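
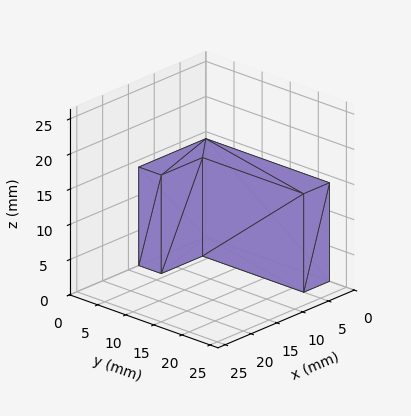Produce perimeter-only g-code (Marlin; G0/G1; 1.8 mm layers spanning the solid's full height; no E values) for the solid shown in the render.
Reading the render: the shape is an L-shaped prism: outer 13 × 22 mm, arm thicknesses ≈ 4 mm (horizontal) and 5 mm (vertical), extruded 14 mm in z (dimensions read to the nearest mm from the axis ticks). For the g-code, the solid's height is divided into equal slices at the stated Δz and each level perimeter traced with G1 moves after a G0 lift.

; perimeter-only toolpath
G21 ; units = mm
G90 ; absolute positioning
G28 ; home
; layer 1
G0 Z1.8
G0 X0.0 Y0.0
G1 X13.0 Y0.0
G1 X13.0 Y4.0
G1 X5.0 Y4.0
G1 X5.0 Y22.0
G1 X0.0 Y22.0
G1 X0.0 Y0.0
; layer 2
G0 Z3.5
G0 X0.0 Y0.0
G1 X13.0 Y0.0
G1 X13.0 Y4.0
G1 X5.0 Y4.0
G1 X5.0 Y22.0
G1 X0.0 Y22.0
G1 X0.0 Y0.0
; layer 3
G0 Z5.2
G0 X0.0 Y0.0
G1 X13.0 Y0.0
G1 X13.0 Y4.0
G1 X5.0 Y4.0
G1 X5.0 Y22.0
G1 X0.0 Y22.0
G1 X0.0 Y0.0
; layer 4
G0 Z7.0
G0 X0.0 Y0.0
G1 X13.0 Y0.0
G1 X13.0 Y4.0
G1 X5.0 Y4.0
G1 X5.0 Y22.0
G1 X0.0 Y22.0
G1 X0.0 Y0.0
; layer 5
G0 Z8.8
G0 X0.0 Y0.0
G1 X13.0 Y0.0
G1 X13.0 Y4.0
G1 X5.0 Y4.0
G1 X5.0 Y22.0
G1 X0.0 Y22.0
G1 X0.0 Y0.0
; layer 6
G0 Z10.5
G0 X0.0 Y0.0
G1 X13.0 Y0.0
G1 X13.0 Y4.0
G1 X5.0 Y4.0
G1 X5.0 Y22.0
G1 X0.0 Y22.0
G1 X0.0 Y0.0
; layer 7
G0 Z12.2
G0 X0.0 Y0.0
G1 X13.0 Y0.0
G1 X13.0 Y4.0
G1 X5.0 Y4.0
G1 X5.0 Y22.0
G1 X0.0 Y22.0
G1 X0.0 Y0.0
; layer 8
G0 Z14.0
G0 X0.0 Y0.0
G1 X13.0 Y0.0
G1 X13.0 Y4.0
G1 X5.0 Y4.0
G1 X5.0 Y22.0
G1 X0.0 Y22.0
G1 X0.0 Y0.0
M2 ; end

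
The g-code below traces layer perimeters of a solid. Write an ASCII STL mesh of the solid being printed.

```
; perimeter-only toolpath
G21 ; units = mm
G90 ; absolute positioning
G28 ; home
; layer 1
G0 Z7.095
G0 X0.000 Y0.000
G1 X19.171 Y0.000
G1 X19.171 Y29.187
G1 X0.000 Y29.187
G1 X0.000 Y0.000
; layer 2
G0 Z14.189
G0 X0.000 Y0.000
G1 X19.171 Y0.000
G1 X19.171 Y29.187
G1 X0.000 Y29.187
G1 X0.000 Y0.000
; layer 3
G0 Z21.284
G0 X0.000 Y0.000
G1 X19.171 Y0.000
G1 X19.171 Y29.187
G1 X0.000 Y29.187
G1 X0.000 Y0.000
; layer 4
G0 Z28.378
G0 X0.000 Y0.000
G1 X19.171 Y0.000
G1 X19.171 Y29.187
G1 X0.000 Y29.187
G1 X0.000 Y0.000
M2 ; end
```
solid part
  facet normal 0.0000 0.0000 -1.0000
    outer loop
      vertex 19.171 29.187 0.000
      vertex 19.171 0.000 0.000
      vertex 0.000 0.000 0.000
    endloop
  endfacet
  facet normal 0.0000 0.0000 -1.0000
    outer loop
      vertex 0.000 29.187 0.000
      vertex 19.171 29.187 0.000
      vertex 0.000 0.000 0.000
    endloop
  endfacet
  facet normal 0.0000 0.0000 1.0000
    outer loop
      vertex 0.000 0.000 28.378
      vertex 19.171 0.000 28.378
      vertex 19.171 29.187 28.378
    endloop
  endfacet
  facet normal 0.0000 0.0000 1.0000
    outer loop
      vertex 0.000 0.000 28.378
      vertex 19.171 29.187 28.378
      vertex 0.000 29.187 28.378
    endloop
  endfacet
  facet normal 0.0000 -1.0000 0.0000
    outer loop
      vertex 0.000 0.000 0.000
      vertex 19.171 0.000 0.000
      vertex 19.171 0.000 28.378
    endloop
  endfacet
  facet normal 0.0000 -1.0000 0.0000
    outer loop
      vertex 0.000 0.000 0.000
      vertex 19.171 0.000 28.378
      vertex 0.000 0.000 28.378
    endloop
  endfacet
  facet normal 0.0000 1.0000 0.0000
    outer loop
      vertex 19.171 29.187 28.378
      vertex 19.171 29.187 0.000
      vertex 0.000 29.187 0.000
    endloop
  endfacet
  facet normal 0.0000 1.0000 0.0000
    outer loop
      vertex 0.000 29.187 28.378
      vertex 19.171 29.187 28.378
      vertex 0.000 29.187 0.000
    endloop
  endfacet
  facet normal -1.0000 0.0000 0.0000
    outer loop
      vertex 0.000 29.187 28.378
      vertex 0.000 29.187 0.000
      vertex 0.000 0.000 0.000
    endloop
  endfacet
  facet normal -1.0000 0.0000 0.0000
    outer loop
      vertex 0.000 0.000 28.378
      vertex 0.000 29.187 28.378
      vertex 0.000 0.000 0.000
    endloop
  endfacet
  facet normal 1.0000 0.0000 0.0000
    outer loop
      vertex 19.171 0.000 0.000
      vertex 19.171 29.187 0.000
      vertex 19.171 29.187 28.378
    endloop
  endfacet
  facet normal 1.0000 0.0000 0.0000
    outer loop
      vertex 19.171 0.000 0.000
      vertex 19.171 29.187 28.378
      vertex 19.171 0.000 28.378
    endloop
  endfacet
endsolid part

The G0 Z moves step by Δz≈7.095 mm. Every layer's G1 loop is the same polygon, so the solid is a straight extrusion of it from z=0 to z≈28.4. Closing with flat bottom and top caps and triangulating gives 12 facets — a rectangular box, roughly 19.2 × 29.2 mm footprint and 28.4 mm tall.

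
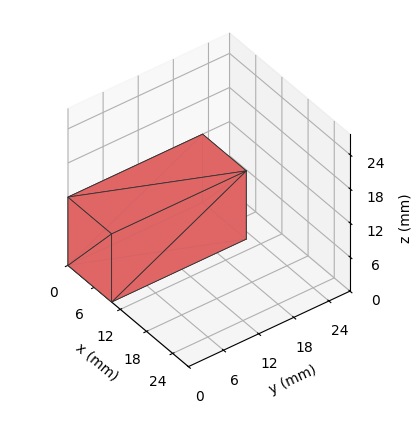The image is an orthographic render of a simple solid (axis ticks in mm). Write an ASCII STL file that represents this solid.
Reading the render: the shape is a rectangular box, roughly 10 × 23 mm footprint and 12 mm tall (dimensions read to the nearest mm from the axis ticks). For the STL, each face is triangulated and given an outward normal.

solid part
  facet normal 0.0000 0.0000 -1.0000
    outer loop
      vertex 10.000 23.000 0.000
      vertex 10.000 0.000 0.000
      vertex 0.000 0.000 0.000
    endloop
  endfacet
  facet normal 0.0000 0.0000 -1.0000
    outer loop
      vertex 0.000 23.000 0.000
      vertex 10.000 23.000 0.000
      vertex 0.000 0.000 0.000
    endloop
  endfacet
  facet normal 0.0000 0.0000 1.0000
    outer loop
      vertex 0.000 0.000 12.000
      vertex 10.000 0.000 12.000
      vertex 10.000 23.000 12.000
    endloop
  endfacet
  facet normal 0.0000 0.0000 1.0000
    outer loop
      vertex 0.000 0.000 12.000
      vertex 10.000 23.000 12.000
      vertex 0.000 23.000 12.000
    endloop
  endfacet
  facet normal 0.0000 -1.0000 0.0000
    outer loop
      vertex 0.000 0.000 0.000
      vertex 10.000 0.000 0.000
      vertex 10.000 0.000 12.000
    endloop
  endfacet
  facet normal 0.0000 -1.0000 0.0000
    outer loop
      vertex 0.000 0.000 0.000
      vertex 10.000 0.000 12.000
      vertex 0.000 0.000 12.000
    endloop
  endfacet
  facet normal 0.0000 1.0000 0.0000
    outer loop
      vertex 10.000 23.000 12.000
      vertex 10.000 23.000 0.000
      vertex 0.000 23.000 0.000
    endloop
  endfacet
  facet normal 0.0000 1.0000 0.0000
    outer loop
      vertex 0.000 23.000 12.000
      vertex 10.000 23.000 12.000
      vertex 0.000 23.000 0.000
    endloop
  endfacet
  facet normal -1.0000 0.0000 0.0000
    outer loop
      vertex 0.000 23.000 12.000
      vertex 0.000 23.000 0.000
      vertex 0.000 0.000 0.000
    endloop
  endfacet
  facet normal -1.0000 0.0000 0.0000
    outer loop
      vertex 0.000 0.000 12.000
      vertex 0.000 23.000 12.000
      vertex 0.000 0.000 0.000
    endloop
  endfacet
  facet normal 1.0000 0.0000 0.0000
    outer loop
      vertex 10.000 0.000 0.000
      vertex 10.000 23.000 0.000
      vertex 10.000 23.000 12.000
    endloop
  endfacet
  facet normal 1.0000 0.0000 0.0000
    outer loop
      vertex 10.000 0.000 0.000
      vertex 10.000 23.000 12.000
      vertex 10.000 0.000 12.000
    endloop
  endfacet
endsolid part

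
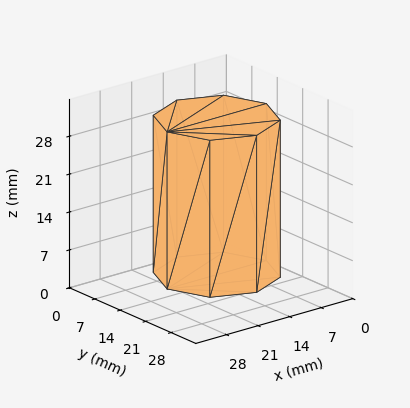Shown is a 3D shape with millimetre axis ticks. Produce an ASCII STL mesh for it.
Reading the render: the shape is a regular 8-sided prism (a cylinder approximated with 8 flat sides), circumscribed radius ≈ 11 mm, height ≈ 29 mm (dimensions read to the nearest mm from the axis ticks). For the STL, each face is triangulated and given an outward normal.

solid part
  facet normal 0.0000 0.0000 -1.0000
    outer loop
      vertex 11.0 22.0 0.0
      vertex 18.8 18.8 0.0
      vertex 22.0 11.0 0.0
    endloop
  endfacet
  facet normal 0.0000 0.0000 -1.0000
    outer loop
      vertex 3.2 18.8 0.0
      vertex 11.0 22.0 0.0
      vertex 22.0 11.0 0.0
    endloop
  endfacet
  facet normal 0.0000 0.0000 -1.0000
    outer loop
      vertex 0.0 11.0 0.0
      vertex 3.2 18.8 0.0
      vertex 22.0 11.0 0.0
    endloop
  endfacet
  facet normal 0.0000 0.0000 -1.0000
    outer loop
      vertex 3.2 3.2 0.0
      vertex 0.0 11.0 0.0
      vertex 22.0 11.0 0.0
    endloop
  endfacet
  facet normal 0.0000 0.0000 -1.0000
    outer loop
      vertex 11.0 0.0 0.0
      vertex 3.2 3.2 0.0
      vertex 22.0 11.0 0.0
    endloop
  endfacet
  facet normal 0.0000 0.0000 -1.0000
    outer loop
      vertex 18.8 3.2 0.0
      vertex 11.0 0.0 0.0
      vertex 22.0 11.0 0.0
    endloop
  endfacet
  facet normal 0.0000 0.0000 1.0000
    outer loop
      vertex 22.0 11.0 29.0
      vertex 18.8 18.8 29.0
      vertex 11.0 22.0 29.0
    endloop
  endfacet
  facet normal 0.0000 0.0000 1.0000
    outer loop
      vertex 22.0 11.0 29.0
      vertex 11.0 22.0 29.0
      vertex 3.2 18.8 29.0
    endloop
  endfacet
  facet normal 0.0000 0.0000 1.0000
    outer loop
      vertex 22.0 11.0 29.0
      vertex 3.2 18.8 29.0
      vertex 0.0 11.0 29.0
    endloop
  endfacet
  facet normal 0.0000 0.0000 1.0000
    outer loop
      vertex 22.0 11.0 29.0
      vertex 0.0 11.0 29.0
      vertex 3.2 3.2 29.0
    endloop
  endfacet
  facet normal 0.0000 0.0000 1.0000
    outer loop
      vertex 22.0 11.0 29.0
      vertex 3.2 3.2 29.0
      vertex 11.0 0.0 29.0
    endloop
  endfacet
  facet normal 0.0000 0.0000 1.0000
    outer loop
      vertex 22.0 11.0 29.0
      vertex 11.0 0.0 29.0
      vertex 18.8 3.2 29.0
    endloop
  endfacet
  facet normal 0.9252 0.3796 0.0000
    outer loop
      vertex 22.0 11.0 0.0
      vertex 18.8 18.8 0.0
      vertex 18.8 18.8 29.0
    endloop
  endfacet
  facet normal 0.9252 0.3796 0.0000
    outer loop
      vertex 22.0 11.0 0.0
      vertex 18.8 18.8 29.0
      vertex 22.0 11.0 29.0
    endloop
  endfacet
  facet normal 0.3796 0.9252 0.0000
    outer loop
      vertex 18.8 18.8 0.0
      vertex 11.0 22.0 0.0
      vertex 11.0 22.0 29.0
    endloop
  endfacet
  facet normal 0.3796 0.9252 0.0000
    outer loop
      vertex 18.8 18.8 0.0
      vertex 11.0 22.0 29.0
      vertex 18.8 18.8 29.0
    endloop
  endfacet
  facet normal -0.3796 0.9252 0.0000
    outer loop
      vertex 11.0 22.0 0.0
      vertex 3.2 18.8 0.0
      vertex 3.2 18.8 29.0
    endloop
  endfacet
  facet normal -0.3796 0.9252 0.0000
    outer loop
      vertex 11.0 22.0 0.0
      vertex 3.2 18.8 29.0
      vertex 11.0 22.0 29.0
    endloop
  endfacet
  facet normal -0.9252 0.3796 0.0000
    outer loop
      vertex 3.2 18.8 0.0
      vertex 0.0 11.0 0.0
      vertex 0.0 11.0 29.0
    endloop
  endfacet
  facet normal -0.9252 0.3796 0.0000
    outer loop
      vertex 3.2 18.8 0.0
      vertex 0.0 11.0 29.0
      vertex 3.2 18.8 29.0
    endloop
  endfacet
  facet normal -0.9252 -0.3796 0.0000
    outer loop
      vertex 0.0 11.0 0.0
      vertex 3.2 3.2 0.0
      vertex 3.2 3.2 29.0
    endloop
  endfacet
  facet normal -0.9252 -0.3796 0.0000
    outer loop
      vertex 0.0 11.0 0.0
      vertex 3.2 3.2 29.0
      vertex 0.0 11.0 29.0
    endloop
  endfacet
  facet normal -0.3796 -0.9252 0.0000
    outer loop
      vertex 3.2 3.2 0.0
      vertex 11.0 0.0 0.0
      vertex 11.0 0.0 29.0
    endloop
  endfacet
  facet normal -0.3796 -0.9252 0.0000
    outer loop
      vertex 3.2 3.2 0.0
      vertex 11.0 0.0 29.0
      vertex 3.2 3.2 29.0
    endloop
  endfacet
  facet normal 0.3796 -0.9252 0.0000
    outer loop
      vertex 11.0 0.0 0.0
      vertex 18.8 3.2 0.0
      vertex 18.8 3.2 29.0
    endloop
  endfacet
  facet normal 0.3796 -0.9252 0.0000
    outer loop
      vertex 11.0 0.0 0.0
      vertex 18.8 3.2 29.0
      vertex 11.0 0.0 29.0
    endloop
  endfacet
  facet normal 0.9252 -0.3796 0.0000
    outer loop
      vertex 18.8 3.2 0.0
      vertex 22.0 11.0 0.0
      vertex 22.0 11.0 29.0
    endloop
  endfacet
  facet normal 0.9252 -0.3796 0.0000
    outer loop
      vertex 18.8 3.2 0.0
      vertex 22.0 11.0 29.0
      vertex 18.8 3.2 29.0
    endloop
  endfacet
endsolid part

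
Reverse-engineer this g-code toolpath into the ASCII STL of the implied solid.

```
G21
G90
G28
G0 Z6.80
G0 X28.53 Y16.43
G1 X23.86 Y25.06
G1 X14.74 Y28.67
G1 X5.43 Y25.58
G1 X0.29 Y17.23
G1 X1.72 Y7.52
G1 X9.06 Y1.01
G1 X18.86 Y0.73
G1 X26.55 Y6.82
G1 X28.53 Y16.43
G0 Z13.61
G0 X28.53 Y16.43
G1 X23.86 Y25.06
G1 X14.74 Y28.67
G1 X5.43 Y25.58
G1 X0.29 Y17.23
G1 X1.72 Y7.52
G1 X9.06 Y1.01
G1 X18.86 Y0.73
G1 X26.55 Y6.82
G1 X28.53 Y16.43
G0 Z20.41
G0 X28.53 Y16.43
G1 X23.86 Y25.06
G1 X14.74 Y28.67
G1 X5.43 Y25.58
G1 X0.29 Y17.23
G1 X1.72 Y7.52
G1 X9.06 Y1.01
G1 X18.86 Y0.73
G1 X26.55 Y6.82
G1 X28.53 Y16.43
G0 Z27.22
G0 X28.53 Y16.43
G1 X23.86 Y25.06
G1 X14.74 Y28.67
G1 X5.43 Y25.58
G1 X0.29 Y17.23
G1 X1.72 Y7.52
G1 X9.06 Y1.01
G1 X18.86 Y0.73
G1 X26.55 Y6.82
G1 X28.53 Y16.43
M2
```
solid part
  facet normal 0.0000 0.0000 -1.0000
    outer loop
      vertex 14.74 28.67 0.00
      vertex 23.86 25.06 0.00
      vertex 28.53 16.43 0.00
    endloop
  endfacet
  facet normal 0.0000 0.0000 -1.0000
    outer loop
      vertex 5.43 25.58 0.00
      vertex 14.74 28.67 0.00
      vertex 28.53 16.43 0.00
    endloop
  endfacet
  facet normal 0.0000 0.0000 -1.0000
    outer loop
      vertex 0.29 17.23 0.00
      vertex 5.43 25.58 0.00
      vertex 28.53 16.43 0.00
    endloop
  endfacet
  facet normal 0.0000 0.0000 -1.0000
    outer loop
      vertex 1.72 7.52 0.00
      vertex 0.29 17.23 0.00
      vertex 28.53 16.43 0.00
    endloop
  endfacet
  facet normal 0.0000 0.0000 -1.0000
    outer loop
      vertex 9.06 1.01 0.00
      vertex 1.72 7.52 0.00
      vertex 28.53 16.43 0.00
    endloop
  endfacet
  facet normal 0.0000 0.0000 -1.0000
    outer loop
      vertex 18.86 0.73 0.00
      vertex 9.06 1.01 0.00
      vertex 28.53 16.43 0.00
    endloop
  endfacet
  facet normal 0.0000 0.0000 -1.0000
    outer loop
      vertex 26.55 6.82 0.00
      vertex 18.86 0.73 0.00
      vertex 28.53 16.43 0.00
    endloop
  endfacet
  facet normal 0.0000 0.0000 1.0000
    outer loop
      vertex 28.53 16.43 27.22
      vertex 23.86 25.06 27.22
      vertex 14.74 28.67 27.22
    endloop
  endfacet
  facet normal 0.0000 0.0000 1.0000
    outer loop
      vertex 28.53 16.43 27.22
      vertex 14.74 28.67 27.22
      vertex 5.43 25.58 27.22
    endloop
  endfacet
  facet normal 0.0000 0.0000 1.0000
    outer loop
      vertex 28.53 16.43 27.22
      vertex 5.43 25.58 27.22
      vertex 0.29 17.23 27.22
    endloop
  endfacet
  facet normal 0.0000 0.0000 1.0000
    outer loop
      vertex 28.53 16.43 27.22
      vertex 0.29 17.23 27.22
      vertex 1.72 7.52 27.22
    endloop
  endfacet
  facet normal 0.0000 0.0000 1.0000
    outer loop
      vertex 28.53 16.43 27.22
      vertex 1.72 7.52 27.22
      vertex 9.06 1.01 27.22
    endloop
  endfacet
  facet normal 0.0000 0.0000 1.0000
    outer loop
      vertex 28.53 16.43 27.22
      vertex 9.06 1.01 27.22
      vertex 18.86 0.73 27.22
    endloop
  endfacet
  facet normal 0.0000 0.0000 1.0000
    outer loop
      vertex 28.53 16.43 27.22
      vertex 18.86 0.73 27.22
      vertex 26.55 6.82 27.22
    endloop
  endfacet
  facet normal 0.8795 0.4759 0.0000
    outer loop
      vertex 28.53 16.43 0.00
      vertex 23.86 25.06 0.00
      vertex 23.86 25.06 27.22
    endloop
  endfacet
  facet normal 0.8795 0.4759 0.0000
    outer loop
      vertex 28.53 16.43 0.00
      vertex 23.86 25.06 27.22
      vertex 28.53 16.43 27.22
    endloop
  endfacet
  facet normal 0.3680 0.9298 0.0000
    outer loop
      vertex 23.86 25.06 0.00
      vertex 14.74 28.67 0.00
      vertex 14.74 28.67 27.22
    endloop
  endfacet
  facet normal 0.3680 0.9298 0.0000
    outer loop
      vertex 23.86 25.06 0.00
      vertex 14.74 28.67 27.22
      vertex 23.86 25.06 27.22
    endloop
  endfacet
  facet normal -0.3150 0.9491 0.0000
    outer loop
      vertex 14.74 28.67 0.00
      vertex 5.43 25.58 0.00
      vertex 5.43 25.58 27.22
    endloop
  endfacet
  facet normal -0.3150 0.9491 0.0000
    outer loop
      vertex 14.74 28.67 0.00
      vertex 5.43 25.58 27.22
      vertex 14.74 28.67 27.22
    endloop
  endfacet
  facet normal -0.8516 0.5242 0.0000
    outer loop
      vertex 5.43 25.58 0.00
      vertex 0.29 17.23 0.00
      vertex 0.29 17.23 27.22
    endloop
  endfacet
  facet normal -0.8516 0.5242 0.0000
    outer loop
      vertex 5.43 25.58 0.00
      vertex 0.29 17.23 27.22
      vertex 5.43 25.58 27.22
    endloop
  endfacet
  facet normal -0.9893 -0.1457 0.0000
    outer loop
      vertex 0.29 17.23 0.00
      vertex 1.72 7.52 0.00
      vertex 1.72 7.52 27.22
    endloop
  endfacet
  facet normal -0.9893 -0.1457 0.0000
    outer loop
      vertex 0.29 17.23 0.00
      vertex 1.72 7.52 27.22
      vertex 0.29 17.23 27.22
    endloop
  endfacet
  facet normal -0.6635 -0.7481 0.0000
    outer loop
      vertex 1.72 7.52 0.00
      vertex 9.06 1.01 0.00
      vertex 9.06 1.01 27.22
    endloop
  endfacet
  facet normal -0.6635 -0.7481 0.0000
    outer loop
      vertex 1.72 7.52 0.00
      vertex 9.06 1.01 27.22
      vertex 1.72 7.52 27.22
    endloop
  endfacet
  facet normal -0.0286 -0.9996 0.0000
    outer loop
      vertex 9.06 1.01 0.00
      vertex 18.86 0.73 0.00
      vertex 18.86 0.73 27.22
    endloop
  endfacet
  facet normal -0.0286 -0.9996 0.0000
    outer loop
      vertex 9.06 1.01 0.00
      vertex 18.86 0.73 27.22
      vertex 9.06 1.01 27.22
    endloop
  endfacet
  facet normal 0.6208 -0.7839 0.0000
    outer loop
      vertex 18.86 0.73 0.00
      vertex 26.55 6.82 0.00
      vertex 26.55 6.82 27.22
    endloop
  endfacet
  facet normal 0.6208 -0.7839 0.0000
    outer loop
      vertex 18.86 0.73 0.00
      vertex 26.55 6.82 27.22
      vertex 18.86 0.73 27.22
    endloop
  endfacet
  facet normal 0.9794 -0.2018 0.0000
    outer loop
      vertex 26.55 6.82 0.00
      vertex 28.53 16.43 0.00
      vertex 28.53 16.43 27.22
    endloop
  endfacet
  facet normal 0.9794 -0.2018 0.0000
    outer loop
      vertex 26.55 6.82 0.00
      vertex 28.53 16.43 27.22
      vertex 26.55 6.82 27.22
    endloop
  endfacet
endsolid part

The G0 Z moves step by Δz≈6.80 mm. Every layer's G1 loop is the same polygon, so the solid is a straight extrusion of it from z=0 to z≈27.2. Closing with flat bottom and top caps and triangulating gives 32 facets — a regular 9-sided prism (a cylinder approximated with 9 flat sides), circumscribed radius ≈ 14.3 mm, height ≈ 27.2 mm.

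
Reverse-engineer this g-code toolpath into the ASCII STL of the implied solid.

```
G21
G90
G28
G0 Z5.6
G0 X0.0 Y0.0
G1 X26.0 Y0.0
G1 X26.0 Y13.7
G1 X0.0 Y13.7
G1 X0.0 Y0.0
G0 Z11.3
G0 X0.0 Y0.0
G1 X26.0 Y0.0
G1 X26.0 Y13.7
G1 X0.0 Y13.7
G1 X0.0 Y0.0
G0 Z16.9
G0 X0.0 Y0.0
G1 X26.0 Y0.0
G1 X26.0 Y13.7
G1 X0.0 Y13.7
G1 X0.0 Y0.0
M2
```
solid part
  facet normal 0.0000 0.0000 -1.0000
    outer loop
      vertex 26.0 13.7 0.0
      vertex 26.0 0.0 0.0
      vertex 0.0 0.0 0.0
    endloop
  endfacet
  facet normal 0.0000 0.0000 -1.0000
    outer loop
      vertex 0.0 13.7 0.0
      vertex 26.0 13.7 0.0
      vertex 0.0 0.0 0.0
    endloop
  endfacet
  facet normal 0.0000 0.0000 1.0000
    outer loop
      vertex 0.0 0.0 16.9
      vertex 26.0 0.0 16.9
      vertex 26.0 13.7 16.9
    endloop
  endfacet
  facet normal 0.0000 0.0000 1.0000
    outer loop
      vertex 0.0 0.0 16.9
      vertex 26.0 13.7 16.9
      vertex 0.0 13.7 16.9
    endloop
  endfacet
  facet normal 0.0000 -1.0000 0.0000
    outer loop
      vertex 0.0 0.0 0.0
      vertex 26.0 0.0 0.0
      vertex 26.0 0.0 16.9
    endloop
  endfacet
  facet normal 0.0000 -1.0000 0.0000
    outer loop
      vertex 0.0 0.0 0.0
      vertex 26.0 0.0 16.9
      vertex 0.0 0.0 16.9
    endloop
  endfacet
  facet normal 0.0000 1.0000 0.0000
    outer loop
      vertex 26.0 13.7 16.9
      vertex 26.0 13.7 0.0
      vertex 0.0 13.7 0.0
    endloop
  endfacet
  facet normal 0.0000 1.0000 0.0000
    outer loop
      vertex 0.0 13.7 16.9
      vertex 26.0 13.7 16.9
      vertex 0.0 13.7 0.0
    endloop
  endfacet
  facet normal -1.0000 0.0000 0.0000
    outer loop
      vertex 0.0 13.7 16.9
      vertex 0.0 13.7 0.0
      vertex 0.0 0.0 0.0
    endloop
  endfacet
  facet normal -1.0000 0.0000 0.0000
    outer loop
      vertex 0.0 0.0 16.9
      vertex 0.0 13.7 16.9
      vertex 0.0 0.0 0.0
    endloop
  endfacet
  facet normal 1.0000 0.0000 0.0000
    outer loop
      vertex 26.0 0.0 0.0
      vertex 26.0 13.7 0.0
      vertex 26.0 13.7 16.9
    endloop
  endfacet
  facet normal 1.0000 0.0000 0.0000
    outer loop
      vertex 26.0 0.0 0.0
      vertex 26.0 13.7 16.9
      vertex 26.0 0.0 16.9
    endloop
  endfacet
endsolid part

The G0 Z moves step by Δz≈5.6 mm. Every layer's G1 loop is the same polygon, so the solid is a straight extrusion of it from z=0 to z≈16.9. Closing with flat bottom and top caps and triangulating gives 12 facets — a rectangular box, roughly 26 × 13.7 mm footprint and 16.9 mm tall.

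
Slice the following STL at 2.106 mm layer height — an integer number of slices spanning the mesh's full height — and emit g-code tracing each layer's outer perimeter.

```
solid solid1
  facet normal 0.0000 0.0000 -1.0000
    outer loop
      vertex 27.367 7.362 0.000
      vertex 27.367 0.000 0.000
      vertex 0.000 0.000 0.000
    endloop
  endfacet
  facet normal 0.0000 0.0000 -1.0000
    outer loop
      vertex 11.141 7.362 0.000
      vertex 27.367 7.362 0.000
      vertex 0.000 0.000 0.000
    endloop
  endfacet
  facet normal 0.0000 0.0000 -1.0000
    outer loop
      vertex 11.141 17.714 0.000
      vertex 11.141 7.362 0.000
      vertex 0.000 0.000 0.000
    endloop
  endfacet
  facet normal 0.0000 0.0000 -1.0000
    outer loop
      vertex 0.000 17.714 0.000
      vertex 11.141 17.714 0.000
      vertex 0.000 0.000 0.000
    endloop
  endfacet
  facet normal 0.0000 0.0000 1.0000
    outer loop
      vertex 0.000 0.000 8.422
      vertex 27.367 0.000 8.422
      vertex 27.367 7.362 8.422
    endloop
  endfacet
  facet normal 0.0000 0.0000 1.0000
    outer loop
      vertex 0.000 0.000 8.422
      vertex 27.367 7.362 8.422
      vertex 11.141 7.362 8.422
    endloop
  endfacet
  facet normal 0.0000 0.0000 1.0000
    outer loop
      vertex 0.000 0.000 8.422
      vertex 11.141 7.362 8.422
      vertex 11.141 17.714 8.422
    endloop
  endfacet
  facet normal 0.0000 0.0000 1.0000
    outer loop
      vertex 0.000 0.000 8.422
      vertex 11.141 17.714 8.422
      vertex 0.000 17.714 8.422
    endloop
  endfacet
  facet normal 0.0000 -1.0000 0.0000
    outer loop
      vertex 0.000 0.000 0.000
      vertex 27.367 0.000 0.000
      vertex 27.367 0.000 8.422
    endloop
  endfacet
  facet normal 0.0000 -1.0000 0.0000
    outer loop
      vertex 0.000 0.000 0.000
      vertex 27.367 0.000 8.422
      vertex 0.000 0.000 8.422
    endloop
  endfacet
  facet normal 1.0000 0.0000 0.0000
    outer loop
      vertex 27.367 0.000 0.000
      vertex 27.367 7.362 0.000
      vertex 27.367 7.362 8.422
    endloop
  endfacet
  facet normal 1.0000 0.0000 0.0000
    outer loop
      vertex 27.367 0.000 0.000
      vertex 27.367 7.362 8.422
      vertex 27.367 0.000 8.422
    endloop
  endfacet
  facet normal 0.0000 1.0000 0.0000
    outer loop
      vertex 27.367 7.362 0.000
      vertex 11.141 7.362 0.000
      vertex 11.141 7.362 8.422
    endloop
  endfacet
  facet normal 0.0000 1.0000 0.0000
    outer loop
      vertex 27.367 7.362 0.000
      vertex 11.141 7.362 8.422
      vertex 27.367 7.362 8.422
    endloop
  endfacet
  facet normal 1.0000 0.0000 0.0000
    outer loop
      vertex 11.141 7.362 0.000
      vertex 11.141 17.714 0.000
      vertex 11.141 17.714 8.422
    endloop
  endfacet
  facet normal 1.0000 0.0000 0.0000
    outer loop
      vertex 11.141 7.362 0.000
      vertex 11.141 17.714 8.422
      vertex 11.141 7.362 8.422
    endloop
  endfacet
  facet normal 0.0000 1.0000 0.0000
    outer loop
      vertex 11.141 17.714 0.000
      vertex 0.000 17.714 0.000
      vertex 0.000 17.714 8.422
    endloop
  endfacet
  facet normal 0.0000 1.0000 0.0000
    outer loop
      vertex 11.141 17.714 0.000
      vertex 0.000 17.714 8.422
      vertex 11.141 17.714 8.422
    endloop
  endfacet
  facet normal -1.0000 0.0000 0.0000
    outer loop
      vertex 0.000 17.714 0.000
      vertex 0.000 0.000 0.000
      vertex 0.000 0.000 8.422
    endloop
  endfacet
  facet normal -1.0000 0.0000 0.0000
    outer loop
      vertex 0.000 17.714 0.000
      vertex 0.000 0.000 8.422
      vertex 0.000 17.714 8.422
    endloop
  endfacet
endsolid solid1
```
; perimeter-only toolpath
G21 ; units = mm
G90 ; absolute positioning
G28 ; home
; layer 1
G0 Z2.106
G0 X0.000 Y0.000
G1 X27.367 Y0.000
G1 X27.367 Y7.362
G1 X11.141 Y7.362
G1 X11.141 Y17.714
G1 X0.000 Y17.714
G1 X0.000 Y0.000
; layer 2
G0 Z4.211
G0 X0.000 Y0.000
G1 X27.367 Y0.000
G1 X27.367 Y7.362
G1 X11.141 Y7.362
G1 X11.141 Y17.714
G1 X0.000 Y17.714
G1 X0.000 Y0.000
; layer 3
G0 Z6.317
G0 X0.000 Y0.000
G1 X27.367 Y0.000
G1 X27.367 Y7.362
G1 X11.141 Y7.362
G1 X11.141 Y17.714
G1 X0.000 Y17.714
G1 X0.000 Y0.000
; layer 4
G0 Z8.422
G0 X0.000 Y0.000
G1 X27.367 Y0.000
G1 X27.367 Y7.362
G1 X11.141 Y7.362
G1 X11.141 Y17.714
G1 X0.000 Y17.714
G1 X0.000 Y0.000
M2 ; end

The solid is an L-shaped prism: outer 27.4 × 17.7 mm, arm thicknesses ≈ 7.36 mm (horizontal) and 11.1 mm (vertical), extruded 8.42 mm in z. Slicing at Δz = 2.106 mm — 4 equal slices spanning the solid's height, so layer i sits at z = i·h/4 — gives 4 non-empty perimeters. Each is a 6-segment closed polygon; G0 lifts to the layer z and rapids to the start vertex, then G1 traces the edges.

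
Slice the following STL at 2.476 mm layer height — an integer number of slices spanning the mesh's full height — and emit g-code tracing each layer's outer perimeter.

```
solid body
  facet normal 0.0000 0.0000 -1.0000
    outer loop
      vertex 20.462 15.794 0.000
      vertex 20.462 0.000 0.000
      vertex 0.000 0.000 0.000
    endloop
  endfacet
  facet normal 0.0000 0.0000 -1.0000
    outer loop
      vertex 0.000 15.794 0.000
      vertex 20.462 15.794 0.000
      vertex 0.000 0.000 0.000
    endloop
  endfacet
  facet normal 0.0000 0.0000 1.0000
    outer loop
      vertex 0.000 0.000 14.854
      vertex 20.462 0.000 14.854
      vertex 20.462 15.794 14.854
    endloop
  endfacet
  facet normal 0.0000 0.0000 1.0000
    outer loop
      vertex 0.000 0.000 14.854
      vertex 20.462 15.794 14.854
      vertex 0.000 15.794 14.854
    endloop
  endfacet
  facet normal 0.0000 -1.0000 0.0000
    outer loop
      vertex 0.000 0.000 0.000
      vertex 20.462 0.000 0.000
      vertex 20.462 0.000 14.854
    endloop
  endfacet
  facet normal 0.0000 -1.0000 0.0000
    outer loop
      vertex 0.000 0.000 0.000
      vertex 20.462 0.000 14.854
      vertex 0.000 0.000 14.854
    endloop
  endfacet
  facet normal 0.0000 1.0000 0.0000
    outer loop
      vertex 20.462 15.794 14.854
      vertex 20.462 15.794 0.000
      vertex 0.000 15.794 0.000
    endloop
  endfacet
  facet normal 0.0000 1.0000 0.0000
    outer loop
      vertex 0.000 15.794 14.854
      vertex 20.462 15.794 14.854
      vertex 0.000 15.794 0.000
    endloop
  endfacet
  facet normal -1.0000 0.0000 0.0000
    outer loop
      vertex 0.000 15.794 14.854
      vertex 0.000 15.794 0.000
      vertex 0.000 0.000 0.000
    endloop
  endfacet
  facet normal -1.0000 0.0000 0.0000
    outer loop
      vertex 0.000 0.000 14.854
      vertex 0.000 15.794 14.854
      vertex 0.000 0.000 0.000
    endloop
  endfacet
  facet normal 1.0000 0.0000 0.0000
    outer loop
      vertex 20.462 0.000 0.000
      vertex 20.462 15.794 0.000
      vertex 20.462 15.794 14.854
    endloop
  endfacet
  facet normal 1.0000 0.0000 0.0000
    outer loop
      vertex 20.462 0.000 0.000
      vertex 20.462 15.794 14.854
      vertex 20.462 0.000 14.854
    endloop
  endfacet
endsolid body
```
; perimeter-only toolpath
G21 ; units = mm
G90 ; absolute positioning
G28 ; home
; layer 1
G0 Z2.476
G0 X0.000 Y0.000
G1 X20.462 Y0.000
G1 X20.462 Y15.794
G1 X0.000 Y15.794
G1 X0.000 Y0.000
; layer 2
G0 Z4.951
G0 X0.000 Y0.000
G1 X20.462 Y0.000
G1 X20.462 Y15.794
G1 X0.000 Y15.794
G1 X0.000 Y0.000
; layer 3
G0 Z7.427
G0 X0.000 Y0.000
G1 X20.462 Y0.000
G1 X20.462 Y15.794
G1 X0.000 Y15.794
G1 X0.000 Y0.000
; layer 4
G0 Z9.903
G0 X0.000 Y0.000
G1 X20.462 Y0.000
G1 X20.462 Y15.794
G1 X0.000 Y15.794
G1 X0.000 Y0.000
; layer 5
G0 Z12.378
G0 X0.000 Y0.000
G1 X20.462 Y0.000
G1 X20.462 Y15.794
G1 X0.000 Y15.794
G1 X0.000 Y0.000
; layer 6
G0 Z14.854
G0 X0.000 Y0.000
G1 X20.462 Y0.000
G1 X20.462 Y15.794
G1 X0.000 Y15.794
G1 X0.000 Y0.000
M2 ; end

The solid is a rectangular box, roughly 20.5 × 15.8 mm footprint and 14.9 mm tall. Slicing at Δz = 2.476 mm — 6 equal slices spanning the solid's height, so layer i sits at z = i·h/6 — gives 6 non-empty perimeters. Each is a 4-segment closed polygon; G0 lifts to the layer z and rapids to the start vertex, then G1 traces the edges.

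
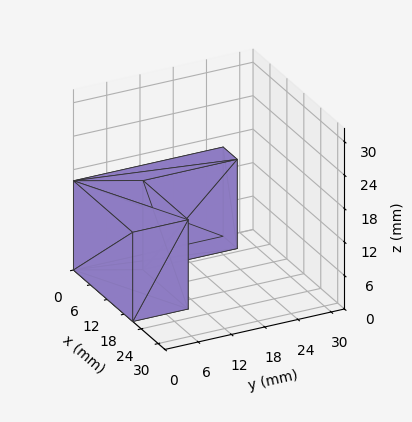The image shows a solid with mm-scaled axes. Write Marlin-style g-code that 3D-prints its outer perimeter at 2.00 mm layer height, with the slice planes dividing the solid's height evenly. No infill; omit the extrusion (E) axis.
Reading the render: the shape is an L-shaped prism: outer 21 × 27 mm, arm thicknesses ≈ 10 mm (horizontal) and 5 mm (vertical), extruded 16 mm in z (dimensions read to the nearest mm from the axis ticks). For the g-code, the solid's height is divided into equal slices at the stated Δz and each level perimeter traced with G1 moves after a G0 lift.

; perimeter-only toolpath
G21 ; units = mm
G90 ; absolute positioning
G28 ; home
; layer 1
G0 Z2.00
G0 X0.00 Y0.00
G1 X21.00 Y0.00
G1 X21.00 Y10.00
G1 X5.00 Y10.00
G1 X5.00 Y27.00
G1 X0.00 Y27.00
G1 X0.00 Y0.00
; layer 2
G0 Z4.00
G0 X0.00 Y0.00
G1 X21.00 Y0.00
G1 X21.00 Y10.00
G1 X5.00 Y10.00
G1 X5.00 Y27.00
G1 X0.00 Y27.00
G1 X0.00 Y0.00
; layer 3
G0 Z6.00
G0 X0.00 Y0.00
G1 X21.00 Y0.00
G1 X21.00 Y10.00
G1 X5.00 Y10.00
G1 X5.00 Y27.00
G1 X0.00 Y27.00
G1 X0.00 Y0.00
; layer 4
G0 Z8.00
G0 X0.00 Y0.00
G1 X21.00 Y0.00
G1 X21.00 Y10.00
G1 X5.00 Y10.00
G1 X5.00 Y27.00
G1 X0.00 Y27.00
G1 X0.00 Y0.00
; layer 5
G0 Z10.00
G0 X0.00 Y0.00
G1 X21.00 Y0.00
G1 X21.00 Y10.00
G1 X5.00 Y10.00
G1 X5.00 Y27.00
G1 X0.00 Y27.00
G1 X0.00 Y0.00
; layer 6
G0 Z12.00
G0 X0.00 Y0.00
G1 X21.00 Y0.00
G1 X21.00 Y10.00
G1 X5.00 Y10.00
G1 X5.00 Y27.00
G1 X0.00 Y27.00
G1 X0.00 Y0.00
; layer 7
G0 Z14.00
G0 X0.00 Y0.00
G1 X21.00 Y0.00
G1 X21.00 Y10.00
G1 X5.00 Y10.00
G1 X5.00 Y27.00
G1 X0.00 Y27.00
G1 X0.00 Y0.00
; layer 8
G0 Z16.00
G0 X0.00 Y0.00
G1 X21.00 Y0.00
G1 X21.00 Y10.00
G1 X5.00 Y10.00
G1 X5.00 Y27.00
G1 X0.00 Y27.00
G1 X0.00 Y0.00
M2 ; end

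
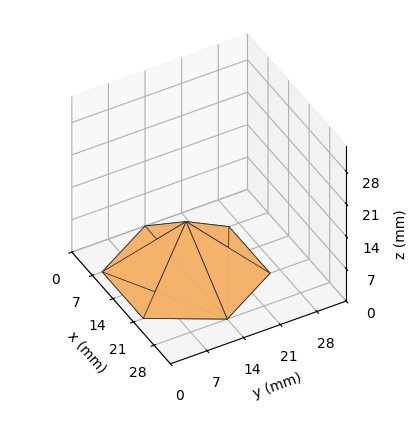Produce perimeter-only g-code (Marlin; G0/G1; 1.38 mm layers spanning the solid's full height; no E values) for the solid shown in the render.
Reading the render: the shape is a regular 6-sided pyramid, base circumscribed radius ≈ 14 mm, apex at z ≈ 11 mm (dimensions read to the nearest mm from the axis ticks). For the g-code, the solid's height is divided into equal slices at the stated Δz and each level perimeter traced with G1 moves after a G0 lift.

; perimeter-only toolpath
G21 ; units = mm
G90 ; absolute positioning
G28 ; home
; layer 1
G0 Z1.38
G0 X26.25 Y14.00
G1 X20.12 Y24.61
G1 X7.88 Y24.61
G1 X1.75 Y14.00
G1 X7.88 Y3.40
G1 X20.12 Y3.40
G1 X26.25 Y14.00
; layer 2
G0 Z2.75
G0 X24.50 Y14.00
G1 X19.25 Y23.09
G1 X8.75 Y23.09
G1 X3.50 Y14.00
G1 X8.75 Y4.91
G1 X19.25 Y4.91
G1 X24.50 Y14.00
; layer 3
G0 Z4.12
G0 X22.75 Y14.00
G1 X18.38 Y21.57
G1 X9.62 Y21.57
G1 X5.25 Y14.00
G1 X9.62 Y6.42
G1 X18.38 Y6.42
G1 X22.75 Y14.00
; layer 4
G0 Z5.50
G0 X21.00 Y14.00
G1 X17.50 Y20.06
G1 X10.50 Y20.06
G1 X7.00 Y14.00
G1 X10.50 Y7.94
G1 X17.50 Y7.94
G1 X21.00 Y14.00
; layer 5
G0 Z6.88
G0 X19.25 Y14.00
G1 X16.62 Y18.55
G1 X11.38 Y18.55
G1 X8.75 Y14.00
G1 X11.38 Y9.46
G1 X16.62 Y9.46
G1 X19.25 Y14.00
; layer 6
G0 Z8.25
G0 X17.50 Y14.00
G1 X15.75 Y17.03
G1 X12.25 Y17.03
G1 X10.50 Y14.00
G1 X12.25 Y10.97
G1 X15.75 Y10.97
G1 X17.50 Y14.00
; layer 7
G0 Z9.62
G0 X15.75 Y14.00
G1 X14.88 Y15.52
G1 X13.12 Y15.52
G1 X12.25 Y14.00
G1 X13.12 Y12.48
G1 X14.88 Y12.48
G1 X15.75 Y14.00
M2 ; end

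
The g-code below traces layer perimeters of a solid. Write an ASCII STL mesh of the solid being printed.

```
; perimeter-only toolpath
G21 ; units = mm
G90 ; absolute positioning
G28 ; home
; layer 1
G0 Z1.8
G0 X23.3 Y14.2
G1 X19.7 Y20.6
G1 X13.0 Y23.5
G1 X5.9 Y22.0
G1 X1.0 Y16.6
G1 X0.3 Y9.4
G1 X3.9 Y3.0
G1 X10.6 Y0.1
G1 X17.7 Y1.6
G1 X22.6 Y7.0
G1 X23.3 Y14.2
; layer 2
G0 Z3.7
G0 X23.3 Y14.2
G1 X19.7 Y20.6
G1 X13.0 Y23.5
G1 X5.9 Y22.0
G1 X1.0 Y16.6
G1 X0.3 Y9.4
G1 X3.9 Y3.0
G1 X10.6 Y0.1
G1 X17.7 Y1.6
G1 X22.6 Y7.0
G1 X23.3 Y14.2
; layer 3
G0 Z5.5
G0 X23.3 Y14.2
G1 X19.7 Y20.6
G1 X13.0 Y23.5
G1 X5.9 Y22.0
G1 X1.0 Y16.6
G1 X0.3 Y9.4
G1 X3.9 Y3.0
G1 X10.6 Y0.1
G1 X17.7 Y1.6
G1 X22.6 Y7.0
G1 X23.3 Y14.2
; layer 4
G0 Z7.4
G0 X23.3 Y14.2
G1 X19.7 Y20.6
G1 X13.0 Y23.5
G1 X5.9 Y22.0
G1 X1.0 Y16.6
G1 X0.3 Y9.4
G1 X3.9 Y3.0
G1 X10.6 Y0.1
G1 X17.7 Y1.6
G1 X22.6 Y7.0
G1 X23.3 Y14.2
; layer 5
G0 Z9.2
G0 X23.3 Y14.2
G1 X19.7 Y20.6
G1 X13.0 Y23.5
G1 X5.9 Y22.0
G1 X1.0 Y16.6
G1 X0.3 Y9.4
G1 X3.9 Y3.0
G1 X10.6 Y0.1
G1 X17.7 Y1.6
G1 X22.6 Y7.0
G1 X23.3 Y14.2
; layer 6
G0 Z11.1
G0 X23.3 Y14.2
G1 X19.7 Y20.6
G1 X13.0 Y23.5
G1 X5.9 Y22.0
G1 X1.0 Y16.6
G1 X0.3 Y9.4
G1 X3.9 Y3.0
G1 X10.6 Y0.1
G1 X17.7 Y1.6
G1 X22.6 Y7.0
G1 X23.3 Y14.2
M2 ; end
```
solid part
  facet normal 0.0000 0.0000 -1.0000
    outer loop
      vertex 13.0 23.5 0.0
      vertex 19.7 20.6 0.0
      vertex 23.3 14.2 0.0
    endloop
  endfacet
  facet normal 0.0000 0.0000 -1.0000
    outer loop
      vertex 5.9 22.0 0.0
      vertex 13.0 23.5 0.0
      vertex 23.3 14.2 0.0
    endloop
  endfacet
  facet normal 0.0000 0.0000 -1.0000
    outer loop
      vertex 1.0 16.6 0.0
      vertex 5.9 22.0 0.0
      vertex 23.3 14.2 0.0
    endloop
  endfacet
  facet normal 0.0000 0.0000 -1.0000
    outer loop
      vertex 0.3 9.4 0.0
      vertex 1.0 16.6 0.0
      vertex 23.3 14.2 0.0
    endloop
  endfacet
  facet normal 0.0000 0.0000 -1.0000
    outer loop
      vertex 3.9 3.0 0.0
      vertex 0.3 9.4 0.0
      vertex 23.3 14.2 0.0
    endloop
  endfacet
  facet normal 0.0000 0.0000 -1.0000
    outer loop
      vertex 10.6 0.1 0.0
      vertex 3.9 3.0 0.0
      vertex 23.3 14.2 0.0
    endloop
  endfacet
  facet normal 0.0000 0.0000 -1.0000
    outer loop
      vertex 17.7 1.6 0.0
      vertex 10.6 0.1 0.0
      vertex 23.3 14.2 0.0
    endloop
  endfacet
  facet normal 0.0000 0.0000 -1.0000
    outer loop
      vertex 22.6 7.0 0.0
      vertex 17.7 1.6 0.0
      vertex 23.3 14.2 0.0
    endloop
  endfacet
  facet normal 0.0000 0.0000 1.0000
    outer loop
      vertex 23.3 14.2 11.1
      vertex 19.7 20.6 11.1
      vertex 13.0 23.5 11.1
    endloop
  endfacet
  facet normal 0.0000 0.0000 1.0000
    outer loop
      vertex 23.3 14.2 11.1
      vertex 13.0 23.5 11.1
      vertex 5.9 22.0 11.1
    endloop
  endfacet
  facet normal 0.0000 0.0000 1.0000
    outer loop
      vertex 23.3 14.2 11.1
      vertex 5.9 22.0 11.1
      vertex 1.0 16.6 11.1
    endloop
  endfacet
  facet normal 0.0000 0.0000 1.0000
    outer loop
      vertex 23.3 14.2 11.1
      vertex 1.0 16.6 11.1
      vertex 0.3 9.4 11.1
    endloop
  endfacet
  facet normal 0.0000 0.0000 1.0000
    outer loop
      vertex 23.3 14.2 11.1
      vertex 0.3 9.4 11.1
      vertex 3.9 3.0 11.1
    endloop
  endfacet
  facet normal 0.0000 0.0000 1.0000
    outer loop
      vertex 23.3 14.2 11.1
      vertex 3.9 3.0 11.1
      vertex 10.6 0.1 11.1
    endloop
  endfacet
  facet normal 0.0000 0.0000 1.0000
    outer loop
      vertex 23.3 14.2 11.1
      vertex 10.6 0.1 11.1
      vertex 17.7 1.6 11.1
    endloop
  endfacet
  facet normal 0.0000 0.0000 1.0000
    outer loop
      vertex 23.3 14.2 11.1
      vertex 17.7 1.6 11.1
      vertex 22.6 7.0 11.1
    endloop
  endfacet
  facet normal 0.8716 0.4903 0.0000
    outer loop
      vertex 23.3 14.2 0.0
      vertex 19.7 20.6 0.0
      vertex 19.7 20.6 11.1
    endloop
  endfacet
  facet normal 0.8716 0.4903 0.0000
    outer loop
      vertex 23.3 14.2 0.0
      vertex 19.7 20.6 11.1
      vertex 23.3 14.2 11.1
    endloop
  endfacet
  facet normal 0.3972 0.9177 0.0000
    outer loop
      vertex 19.7 20.6 0.0
      vertex 13.0 23.5 0.0
      vertex 13.0 23.5 11.1
    endloop
  endfacet
  facet normal 0.3972 0.9177 0.0000
    outer loop
      vertex 19.7 20.6 0.0
      vertex 13.0 23.5 11.1
      vertex 19.7 20.6 11.1
    endloop
  endfacet
  facet normal -0.2067 0.9784 0.0000
    outer loop
      vertex 13.0 23.5 0.0
      vertex 5.9 22.0 0.0
      vertex 5.9 22.0 11.1
    endloop
  endfacet
  facet normal -0.2067 0.9784 0.0000
    outer loop
      vertex 13.0 23.5 0.0
      vertex 5.9 22.0 11.1
      vertex 13.0 23.5 11.1
    endloop
  endfacet
  facet normal -0.7406 0.6720 0.0000
    outer loop
      vertex 5.9 22.0 0.0
      vertex 1.0 16.6 0.0
      vertex 1.0 16.6 11.1
    endloop
  endfacet
  facet normal -0.7406 0.6720 0.0000
    outer loop
      vertex 5.9 22.0 0.0
      vertex 1.0 16.6 11.1
      vertex 5.9 22.0 11.1
    endloop
  endfacet
  facet normal -0.9953 0.0968 0.0000
    outer loop
      vertex 1.0 16.6 0.0
      vertex 0.3 9.4 0.0
      vertex 0.3 9.4 11.1
    endloop
  endfacet
  facet normal -0.9953 0.0968 0.0000
    outer loop
      vertex 1.0 16.6 0.0
      vertex 0.3 9.4 11.1
      vertex 1.0 16.6 11.1
    endloop
  endfacet
  facet normal -0.8716 -0.4903 0.0000
    outer loop
      vertex 0.3 9.4 0.0
      vertex 3.9 3.0 0.0
      vertex 3.9 3.0 11.1
    endloop
  endfacet
  facet normal -0.8716 -0.4903 0.0000
    outer loop
      vertex 0.3 9.4 0.0
      vertex 3.9 3.0 11.1
      vertex 0.3 9.4 11.1
    endloop
  endfacet
  facet normal -0.3972 -0.9177 0.0000
    outer loop
      vertex 3.9 3.0 0.0
      vertex 10.6 0.1 0.0
      vertex 10.6 0.1 11.1
    endloop
  endfacet
  facet normal -0.3972 -0.9177 0.0000
    outer loop
      vertex 3.9 3.0 0.0
      vertex 10.6 0.1 11.1
      vertex 3.9 3.0 11.1
    endloop
  endfacet
  facet normal 0.2067 -0.9784 0.0000
    outer loop
      vertex 10.6 0.1 0.0
      vertex 17.7 1.6 0.0
      vertex 17.7 1.6 11.1
    endloop
  endfacet
  facet normal 0.2067 -0.9784 0.0000
    outer loop
      vertex 10.6 0.1 0.0
      vertex 17.7 1.6 11.1
      vertex 10.6 0.1 11.1
    endloop
  endfacet
  facet normal 0.7406 -0.6720 0.0000
    outer loop
      vertex 17.7 1.6 0.0
      vertex 22.6 7.0 0.0
      vertex 22.6 7.0 11.1
    endloop
  endfacet
  facet normal 0.7406 -0.6720 0.0000
    outer loop
      vertex 17.7 1.6 0.0
      vertex 22.6 7.0 11.1
      vertex 17.7 1.6 11.1
    endloop
  endfacet
  facet normal 0.9953 -0.0968 0.0000
    outer loop
      vertex 22.6 7.0 0.0
      vertex 23.3 14.2 0.0
      vertex 23.3 14.2 11.1
    endloop
  endfacet
  facet normal 0.9953 -0.0968 0.0000
    outer loop
      vertex 22.6 7.0 0.0
      vertex 23.3 14.2 11.1
      vertex 22.6 7.0 11.1
    endloop
  endfacet
endsolid part

The G0 Z moves step by Δz≈1.8 mm. Every layer's G1 loop is the same polygon, so the solid is a straight extrusion of it from z=0 to z≈11.1. Closing with flat bottom and top caps and triangulating gives 36 facets — a regular 10-sided prism (a cylinder approximated with 10 flat sides), circumscribed radius ≈ 11.8 mm, height ≈ 11.1 mm.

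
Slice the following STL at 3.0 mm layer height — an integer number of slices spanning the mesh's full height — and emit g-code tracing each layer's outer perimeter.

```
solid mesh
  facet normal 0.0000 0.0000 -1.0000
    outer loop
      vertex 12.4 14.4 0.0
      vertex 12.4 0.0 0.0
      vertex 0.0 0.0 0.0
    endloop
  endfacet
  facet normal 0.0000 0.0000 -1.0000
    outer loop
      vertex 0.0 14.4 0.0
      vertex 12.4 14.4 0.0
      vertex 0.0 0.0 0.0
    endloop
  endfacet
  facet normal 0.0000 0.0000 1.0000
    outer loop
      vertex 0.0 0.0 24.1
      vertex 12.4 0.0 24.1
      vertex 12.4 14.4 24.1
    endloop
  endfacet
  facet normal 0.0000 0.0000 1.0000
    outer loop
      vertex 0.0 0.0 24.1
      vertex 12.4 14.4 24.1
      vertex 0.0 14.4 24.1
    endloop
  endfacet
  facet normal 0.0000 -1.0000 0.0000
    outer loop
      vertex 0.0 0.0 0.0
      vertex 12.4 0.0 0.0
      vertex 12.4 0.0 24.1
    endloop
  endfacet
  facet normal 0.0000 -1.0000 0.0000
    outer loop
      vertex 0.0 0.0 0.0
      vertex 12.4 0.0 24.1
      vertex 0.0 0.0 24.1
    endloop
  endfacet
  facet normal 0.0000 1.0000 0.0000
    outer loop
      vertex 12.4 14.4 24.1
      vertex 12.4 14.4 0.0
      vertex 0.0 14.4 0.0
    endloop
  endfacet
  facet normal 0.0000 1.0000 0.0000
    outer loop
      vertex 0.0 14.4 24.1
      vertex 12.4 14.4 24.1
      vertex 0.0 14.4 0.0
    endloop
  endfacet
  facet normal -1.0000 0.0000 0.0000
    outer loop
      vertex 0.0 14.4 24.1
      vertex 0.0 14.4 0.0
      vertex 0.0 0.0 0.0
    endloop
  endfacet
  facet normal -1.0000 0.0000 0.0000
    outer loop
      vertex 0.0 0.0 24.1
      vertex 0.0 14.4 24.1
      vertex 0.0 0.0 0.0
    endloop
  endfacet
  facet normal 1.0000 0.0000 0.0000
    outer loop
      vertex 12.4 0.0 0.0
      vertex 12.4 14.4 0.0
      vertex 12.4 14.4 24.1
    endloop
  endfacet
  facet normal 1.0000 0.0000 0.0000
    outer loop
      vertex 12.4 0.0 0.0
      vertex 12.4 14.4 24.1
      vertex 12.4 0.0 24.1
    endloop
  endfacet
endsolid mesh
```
; perimeter-only toolpath
G21 ; units = mm
G90 ; absolute positioning
G28 ; home
; layer 1
G0 Z3.0
G0 X0.0 Y0.0
G1 X12.4 Y0.0
G1 X12.4 Y14.4
G1 X0.0 Y14.4
G1 X0.0 Y0.0
; layer 2
G0 Z6.0
G0 X0.0 Y0.0
G1 X12.4 Y0.0
G1 X12.4 Y14.4
G1 X0.0 Y14.4
G1 X0.0 Y0.0
; layer 3
G0 Z9.0
G0 X0.0 Y0.0
G1 X12.4 Y0.0
G1 X12.4 Y14.4
G1 X0.0 Y14.4
G1 X0.0 Y0.0
; layer 4
G0 Z12.1
G0 X0.0 Y0.0
G1 X12.4 Y0.0
G1 X12.4 Y14.4
G1 X0.0 Y14.4
G1 X0.0 Y0.0
; layer 5
G0 Z15.1
G0 X0.0 Y0.0
G1 X12.4 Y0.0
G1 X12.4 Y14.4
G1 X0.0 Y14.4
G1 X0.0 Y0.0
; layer 6
G0 Z18.1
G0 X0.0 Y0.0
G1 X12.4 Y0.0
G1 X12.4 Y14.4
G1 X0.0 Y14.4
G1 X0.0 Y0.0
; layer 7
G0 Z21.1
G0 X0.0 Y0.0
G1 X12.4 Y0.0
G1 X12.4 Y14.4
G1 X0.0 Y14.4
G1 X0.0 Y0.0
; layer 8
G0 Z24.1
G0 X0.0 Y0.0
G1 X12.4 Y0.0
G1 X12.4 Y14.4
G1 X0.0 Y14.4
G1 X0.0 Y0.0
M2 ; end

The solid is a rectangular box, roughly 12.4 × 14.4 mm footprint and 24.1 mm tall. Slicing at Δz = 3.0 mm — 8 equal slices spanning the solid's height, so layer i sits at z = i·h/8 — gives 8 non-empty perimeters. Each is a 4-segment closed polygon; G0 lifts to the layer z and rapids to the start vertex, then G1 traces the edges.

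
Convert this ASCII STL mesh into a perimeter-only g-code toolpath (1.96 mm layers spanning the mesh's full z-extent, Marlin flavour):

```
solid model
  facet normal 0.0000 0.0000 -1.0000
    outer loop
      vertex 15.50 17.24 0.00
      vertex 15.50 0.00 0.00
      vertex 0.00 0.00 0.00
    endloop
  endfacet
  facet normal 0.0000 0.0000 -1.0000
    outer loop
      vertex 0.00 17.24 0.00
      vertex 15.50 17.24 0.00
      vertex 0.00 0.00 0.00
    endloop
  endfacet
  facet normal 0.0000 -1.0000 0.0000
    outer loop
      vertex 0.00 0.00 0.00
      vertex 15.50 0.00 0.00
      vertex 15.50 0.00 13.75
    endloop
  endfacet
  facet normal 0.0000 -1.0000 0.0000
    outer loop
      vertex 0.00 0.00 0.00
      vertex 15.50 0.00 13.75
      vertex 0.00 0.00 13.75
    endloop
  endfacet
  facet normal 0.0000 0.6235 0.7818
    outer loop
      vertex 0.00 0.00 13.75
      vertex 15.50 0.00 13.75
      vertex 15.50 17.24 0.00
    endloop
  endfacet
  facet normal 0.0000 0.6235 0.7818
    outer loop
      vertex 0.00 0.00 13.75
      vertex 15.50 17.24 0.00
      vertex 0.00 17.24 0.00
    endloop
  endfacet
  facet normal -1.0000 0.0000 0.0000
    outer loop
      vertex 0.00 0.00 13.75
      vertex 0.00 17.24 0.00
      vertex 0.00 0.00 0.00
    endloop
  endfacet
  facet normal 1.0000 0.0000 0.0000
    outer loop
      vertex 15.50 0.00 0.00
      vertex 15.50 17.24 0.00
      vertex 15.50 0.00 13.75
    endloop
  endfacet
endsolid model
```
; perimeter-only toolpath
G21 ; units = mm
G90 ; absolute positioning
G28 ; home
; layer 1
G0 Z1.96
G0 X0.00 Y0.00
G1 X15.50 Y0.00
G1 X15.50 Y14.78
G1 X0.00 Y14.78
G1 X0.00 Y0.00
; layer 2
G0 Z3.93
G0 X0.00 Y0.00
G1 X15.50 Y0.00
G1 X15.50 Y12.31
G1 X0.00 Y12.31
G1 X0.00 Y0.00
; layer 3
G0 Z5.89
G0 X0.00 Y0.00
G1 X15.50 Y0.00
G1 X15.50 Y9.85
G1 X0.00 Y9.85
G1 X0.00 Y0.00
; layer 4
G0 Z7.86
G0 X0.00 Y0.00
G1 X15.50 Y0.00
G1 X15.50 Y7.39
G1 X0.00 Y7.39
G1 X0.00 Y0.00
; layer 5
G0 Z9.82
G0 X0.00 Y0.00
G1 X15.50 Y0.00
G1 X15.50 Y4.93
G1 X0.00 Y4.93
G1 X0.00 Y0.00
; layer 6
G0 Z11.79
G0 X0.00 Y0.00
G1 X15.50 Y0.00
G1 X15.50 Y2.46
G1 X0.00 Y2.46
G1 X0.00 Y0.00
M2 ; end

The solid is a wedge (ramp): 15.5 × 17.2 mm base, rising to 13.8 mm along the y=0 edge and sloping linearly to z=0 at y=17.2. Slicing at Δz = 1.96 mm — 7 equal slices spanning the solid's height, so layer i sits at z = i·h/7 — gives 6 non-empty perimeters. Each is a 4-segment closed polygon; G0 lifts to the layer z and rapids to the start vertex, then G1 traces the edges. The cross-section shrinks linearly with z (the slice at the apex is degenerate and omitted).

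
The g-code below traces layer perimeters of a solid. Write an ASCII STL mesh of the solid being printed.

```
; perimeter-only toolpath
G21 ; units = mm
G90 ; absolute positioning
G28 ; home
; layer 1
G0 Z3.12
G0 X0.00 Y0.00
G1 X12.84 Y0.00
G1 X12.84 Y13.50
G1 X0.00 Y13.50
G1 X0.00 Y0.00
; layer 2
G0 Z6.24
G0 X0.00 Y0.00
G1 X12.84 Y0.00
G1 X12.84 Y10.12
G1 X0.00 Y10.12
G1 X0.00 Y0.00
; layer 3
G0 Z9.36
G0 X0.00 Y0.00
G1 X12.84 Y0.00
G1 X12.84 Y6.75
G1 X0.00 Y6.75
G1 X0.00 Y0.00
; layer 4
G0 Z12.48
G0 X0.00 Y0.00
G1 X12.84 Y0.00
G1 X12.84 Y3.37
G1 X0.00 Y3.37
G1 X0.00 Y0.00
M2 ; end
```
solid part
  facet normal 0.0000 0.0000 -1.0000
    outer loop
      vertex 12.84 16.87 0.00
      vertex 12.84 0.00 0.00
      vertex 0.00 0.00 0.00
    endloop
  endfacet
  facet normal 0.0000 0.0000 -1.0000
    outer loop
      vertex 0.00 16.87 0.00
      vertex 12.84 16.87 0.00
      vertex 0.00 0.00 0.00
    endloop
  endfacet
  facet normal 0.0000 -1.0000 0.0000
    outer loop
      vertex 0.00 0.00 0.00
      vertex 12.84 0.00 0.00
      vertex 12.84 0.00 15.60
    endloop
  endfacet
  facet normal 0.0000 -1.0000 0.0000
    outer loop
      vertex 0.00 0.00 0.00
      vertex 12.84 0.00 15.60
      vertex 0.00 0.00 15.60
    endloop
  endfacet
  facet normal 0.0000 0.6789 0.7342
    outer loop
      vertex 0.00 0.00 15.60
      vertex 12.84 0.00 15.60
      vertex 12.84 16.87 0.00
    endloop
  endfacet
  facet normal 0.0000 0.6789 0.7342
    outer loop
      vertex 0.00 0.00 15.60
      vertex 12.84 16.87 0.00
      vertex 0.00 16.87 0.00
    endloop
  endfacet
  facet normal -1.0000 0.0000 0.0000
    outer loop
      vertex 0.00 0.00 15.60
      vertex 0.00 16.87 0.00
      vertex 0.00 0.00 0.00
    endloop
  endfacet
  facet normal 1.0000 0.0000 0.0000
    outer loop
      vertex 12.84 0.00 0.00
      vertex 12.84 16.87 0.00
      vertex 12.84 0.00 15.60
    endloop
  endfacet
endsolid part

The G0 Z moves step by Δz≈3.12 mm. The G1 loops shrink linearly with z, so the solid tapers from its base footprint up to z≈15.6. Closing with a flat bottom cap and the tapered top and triangulating gives 8 facets — a wedge (ramp): 12.8 × 16.9 mm base, rising to 15.6 mm along the y=0 edge and sloping linearly to z=0 at y=16.9.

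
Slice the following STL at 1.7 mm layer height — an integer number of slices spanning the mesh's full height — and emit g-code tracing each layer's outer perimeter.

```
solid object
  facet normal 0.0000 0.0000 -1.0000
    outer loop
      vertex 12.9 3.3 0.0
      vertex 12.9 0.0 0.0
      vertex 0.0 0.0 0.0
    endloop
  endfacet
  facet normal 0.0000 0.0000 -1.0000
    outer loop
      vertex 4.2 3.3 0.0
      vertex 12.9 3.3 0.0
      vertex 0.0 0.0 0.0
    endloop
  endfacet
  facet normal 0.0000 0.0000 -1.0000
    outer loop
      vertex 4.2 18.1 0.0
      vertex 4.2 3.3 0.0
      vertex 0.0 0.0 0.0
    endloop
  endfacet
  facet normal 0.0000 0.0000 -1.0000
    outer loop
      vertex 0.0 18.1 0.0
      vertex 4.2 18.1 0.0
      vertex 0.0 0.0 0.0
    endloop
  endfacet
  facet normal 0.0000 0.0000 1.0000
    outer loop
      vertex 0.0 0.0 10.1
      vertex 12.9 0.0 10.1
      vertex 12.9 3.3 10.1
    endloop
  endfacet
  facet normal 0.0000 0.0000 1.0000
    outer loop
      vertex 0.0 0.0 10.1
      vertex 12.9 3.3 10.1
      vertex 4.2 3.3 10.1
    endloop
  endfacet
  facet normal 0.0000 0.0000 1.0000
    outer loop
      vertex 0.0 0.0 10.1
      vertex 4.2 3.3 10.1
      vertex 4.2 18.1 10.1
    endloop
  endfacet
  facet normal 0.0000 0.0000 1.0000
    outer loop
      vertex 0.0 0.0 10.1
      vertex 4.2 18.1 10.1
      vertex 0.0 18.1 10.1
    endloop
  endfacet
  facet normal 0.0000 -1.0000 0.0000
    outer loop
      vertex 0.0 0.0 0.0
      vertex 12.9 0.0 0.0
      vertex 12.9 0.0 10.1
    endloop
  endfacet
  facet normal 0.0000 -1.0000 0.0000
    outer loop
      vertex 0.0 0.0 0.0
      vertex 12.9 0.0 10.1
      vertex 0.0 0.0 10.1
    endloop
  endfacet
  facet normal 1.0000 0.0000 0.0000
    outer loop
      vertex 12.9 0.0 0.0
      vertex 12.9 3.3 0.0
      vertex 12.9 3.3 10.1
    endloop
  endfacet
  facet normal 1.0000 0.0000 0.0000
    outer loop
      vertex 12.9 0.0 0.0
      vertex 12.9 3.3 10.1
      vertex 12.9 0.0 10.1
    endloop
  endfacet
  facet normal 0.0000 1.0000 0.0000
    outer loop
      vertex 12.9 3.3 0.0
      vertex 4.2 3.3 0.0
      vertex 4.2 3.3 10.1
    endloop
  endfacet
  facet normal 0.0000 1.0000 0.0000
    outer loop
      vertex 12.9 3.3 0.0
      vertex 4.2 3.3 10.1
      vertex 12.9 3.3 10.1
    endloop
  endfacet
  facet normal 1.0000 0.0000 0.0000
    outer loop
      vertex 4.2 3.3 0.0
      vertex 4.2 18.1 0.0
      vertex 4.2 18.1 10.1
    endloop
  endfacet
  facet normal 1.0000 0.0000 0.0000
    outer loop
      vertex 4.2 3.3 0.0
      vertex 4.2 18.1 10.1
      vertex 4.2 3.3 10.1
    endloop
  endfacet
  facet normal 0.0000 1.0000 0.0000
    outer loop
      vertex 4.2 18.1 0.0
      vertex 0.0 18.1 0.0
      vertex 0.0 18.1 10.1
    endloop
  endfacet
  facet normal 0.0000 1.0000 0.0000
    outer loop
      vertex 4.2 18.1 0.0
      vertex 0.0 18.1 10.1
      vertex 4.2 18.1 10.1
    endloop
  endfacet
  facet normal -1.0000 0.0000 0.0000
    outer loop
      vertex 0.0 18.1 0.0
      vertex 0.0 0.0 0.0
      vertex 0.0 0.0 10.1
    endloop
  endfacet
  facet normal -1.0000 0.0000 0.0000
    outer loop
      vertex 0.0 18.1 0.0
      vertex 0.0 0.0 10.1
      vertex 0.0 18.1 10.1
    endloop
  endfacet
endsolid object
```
; perimeter-only toolpath
G21 ; units = mm
G90 ; absolute positioning
G28 ; home
; layer 1
G0 Z1.7
G0 X0.0 Y0.0
G1 X12.9 Y0.0
G1 X12.9 Y3.3
G1 X4.2 Y3.3
G1 X4.2 Y18.1
G1 X0.0 Y18.1
G1 X0.0 Y0.0
; layer 2
G0 Z3.4
G0 X0.0 Y0.0
G1 X12.9 Y0.0
G1 X12.9 Y3.3
G1 X4.2 Y3.3
G1 X4.2 Y18.1
G1 X0.0 Y18.1
G1 X0.0 Y0.0
; layer 3
G0 Z5.0
G0 X0.0 Y0.0
G1 X12.9 Y0.0
G1 X12.9 Y3.3
G1 X4.2 Y3.3
G1 X4.2 Y18.1
G1 X0.0 Y18.1
G1 X0.0 Y0.0
; layer 4
G0 Z6.7
G0 X0.0 Y0.0
G1 X12.9 Y0.0
G1 X12.9 Y3.3
G1 X4.2 Y3.3
G1 X4.2 Y18.1
G1 X0.0 Y18.1
G1 X0.0 Y0.0
; layer 5
G0 Z8.4
G0 X0.0 Y0.0
G1 X12.9 Y0.0
G1 X12.9 Y3.3
G1 X4.2 Y3.3
G1 X4.2 Y18.1
G1 X0.0 Y18.1
G1 X0.0 Y0.0
; layer 6
G0 Z10.1
G0 X0.0 Y0.0
G1 X12.9 Y0.0
G1 X12.9 Y3.3
G1 X4.2 Y3.3
G1 X4.2 Y18.1
G1 X0.0 Y18.1
G1 X0.0 Y0.0
M2 ; end

The solid is an L-shaped prism: outer 12.9 × 18.1 mm, arm thicknesses ≈ 3.3 mm (horizontal) and 4.2 mm (vertical), extruded 10.1 mm in z. Slicing at Δz = 1.7 mm — 6 equal slices spanning the solid's height, so layer i sits at z = i·h/6 — gives 6 non-empty perimeters. Each is a 6-segment closed polygon; G0 lifts to the layer z and rapids to the start vertex, then G1 traces the edges.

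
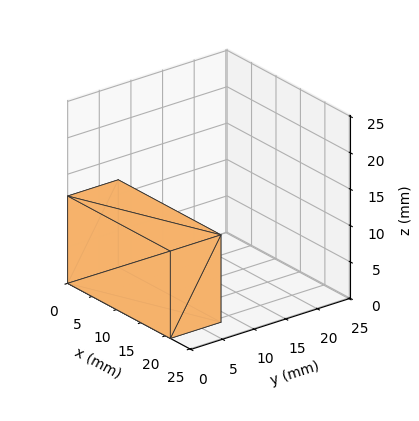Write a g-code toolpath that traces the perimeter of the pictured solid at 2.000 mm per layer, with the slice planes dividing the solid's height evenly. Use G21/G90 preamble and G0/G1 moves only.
Reading the render: the shape is a rectangular box, roughly 21 × 8 mm footprint and 12 mm tall (dimensions read to the nearest mm from the axis ticks). For the g-code, the solid's height is divided into equal slices at the stated Δz and each level perimeter traced with G1 moves after a G0 lift.

; perimeter-only toolpath
G21 ; units = mm
G90 ; absolute positioning
G28 ; home
; layer 1
G0 Z2.000
G0 X0.000 Y0.000
G1 X21.000 Y0.000
G1 X21.000 Y8.000
G1 X0.000 Y8.000
G1 X0.000 Y0.000
; layer 2
G0 Z4.000
G0 X0.000 Y0.000
G1 X21.000 Y0.000
G1 X21.000 Y8.000
G1 X0.000 Y8.000
G1 X0.000 Y0.000
; layer 3
G0 Z6.000
G0 X0.000 Y0.000
G1 X21.000 Y0.000
G1 X21.000 Y8.000
G1 X0.000 Y8.000
G1 X0.000 Y0.000
; layer 4
G0 Z8.000
G0 X0.000 Y0.000
G1 X21.000 Y0.000
G1 X21.000 Y8.000
G1 X0.000 Y8.000
G1 X0.000 Y0.000
; layer 5
G0 Z10.000
G0 X0.000 Y0.000
G1 X21.000 Y0.000
G1 X21.000 Y8.000
G1 X0.000 Y8.000
G1 X0.000 Y0.000
; layer 6
G0 Z12.000
G0 X0.000 Y0.000
G1 X21.000 Y0.000
G1 X21.000 Y8.000
G1 X0.000 Y8.000
G1 X0.000 Y0.000
M2 ; end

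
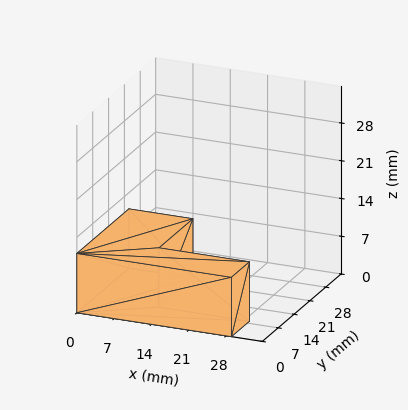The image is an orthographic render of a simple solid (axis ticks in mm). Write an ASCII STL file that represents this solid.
Reading the render: the shape is an L-shaped prism: outer 29 × 23 mm, arm thicknesses ≈ 8 mm (horizontal) and 12 mm (vertical), extruded 11 mm in z (dimensions read to the nearest mm from the axis ticks). For the STL, each face is triangulated and given an outward normal.

solid part
  facet normal 0.0000 0.0000 -1.0000
    outer loop
      vertex 29.000 8.000 0.000
      vertex 29.000 0.000 0.000
      vertex 0.000 0.000 0.000
    endloop
  endfacet
  facet normal 0.0000 0.0000 -1.0000
    outer loop
      vertex 12.000 8.000 0.000
      vertex 29.000 8.000 0.000
      vertex 0.000 0.000 0.000
    endloop
  endfacet
  facet normal 0.0000 0.0000 -1.0000
    outer loop
      vertex 12.000 23.000 0.000
      vertex 12.000 8.000 0.000
      vertex 0.000 0.000 0.000
    endloop
  endfacet
  facet normal 0.0000 0.0000 -1.0000
    outer loop
      vertex 0.000 23.000 0.000
      vertex 12.000 23.000 0.000
      vertex 0.000 0.000 0.000
    endloop
  endfacet
  facet normal 0.0000 0.0000 1.0000
    outer loop
      vertex 0.000 0.000 11.000
      vertex 29.000 0.000 11.000
      vertex 29.000 8.000 11.000
    endloop
  endfacet
  facet normal 0.0000 0.0000 1.0000
    outer loop
      vertex 0.000 0.000 11.000
      vertex 29.000 8.000 11.000
      vertex 12.000 8.000 11.000
    endloop
  endfacet
  facet normal 0.0000 0.0000 1.0000
    outer loop
      vertex 0.000 0.000 11.000
      vertex 12.000 8.000 11.000
      vertex 12.000 23.000 11.000
    endloop
  endfacet
  facet normal 0.0000 0.0000 1.0000
    outer loop
      vertex 0.000 0.000 11.000
      vertex 12.000 23.000 11.000
      vertex 0.000 23.000 11.000
    endloop
  endfacet
  facet normal 0.0000 -1.0000 0.0000
    outer loop
      vertex 0.000 0.000 0.000
      vertex 29.000 0.000 0.000
      vertex 29.000 0.000 11.000
    endloop
  endfacet
  facet normal 0.0000 -1.0000 0.0000
    outer loop
      vertex 0.000 0.000 0.000
      vertex 29.000 0.000 11.000
      vertex 0.000 0.000 11.000
    endloop
  endfacet
  facet normal 1.0000 0.0000 0.0000
    outer loop
      vertex 29.000 0.000 0.000
      vertex 29.000 8.000 0.000
      vertex 29.000 8.000 11.000
    endloop
  endfacet
  facet normal 1.0000 0.0000 0.0000
    outer loop
      vertex 29.000 0.000 0.000
      vertex 29.000 8.000 11.000
      vertex 29.000 0.000 11.000
    endloop
  endfacet
  facet normal 0.0000 1.0000 0.0000
    outer loop
      vertex 29.000 8.000 0.000
      vertex 12.000 8.000 0.000
      vertex 12.000 8.000 11.000
    endloop
  endfacet
  facet normal 0.0000 1.0000 0.0000
    outer loop
      vertex 29.000 8.000 0.000
      vertex 12.000 8.000 11.000
      vertex 29.000 8.000 11.000
    endloop
  endfacet
  facet normal 1.0000 0.0000 0.0000
    outer loop
      vertex 12.000 8.000 0.000
      vertex 12.000 23.000 0.000
      vertex 12.000 23.000 11.000
    endloop
  endfacet
  facet normal 1.0000 0.0000 0.0000
    outer loop
      vertex 12.000 8.000 0.000
      vertex 12.000 23.000 11.000
      vertex 12.000 8.000 11.000
    endloop
  endfacet
  facet normal 0.0000 1.0000 0.0000
    outer loop
      vertex 12.000 23.000 0.000
      vertex 0.000 23.000 0.000
      vertex 0.000 23.000 11.000
    endloop
  endfacet
  facet normal 0.0000 1.0000 0.0000
    outer loop
      vertex 12.000 23.000 0.000
      vertex 0.000 23.000 11.000
      vertex 12.000 23.000 11.000
    endloop
  endfacet
  facet normal -1.0000 0.0000 0.0000
    outer loop
      vertex 0.000 23.000 0.000
      vertex 0.000 0.000 0.000
      vertex 0.000 0.000 11.000
    endloop
  endfacet
  facet normal -1.0000 0.0000 0.0000
    outer loop
      vertex 0.000 23.000 0.000
      vertex 0.000 0.000 11.000
      vertex 0.000 23.000 11.000
    endloop
  endfacet
endsolid part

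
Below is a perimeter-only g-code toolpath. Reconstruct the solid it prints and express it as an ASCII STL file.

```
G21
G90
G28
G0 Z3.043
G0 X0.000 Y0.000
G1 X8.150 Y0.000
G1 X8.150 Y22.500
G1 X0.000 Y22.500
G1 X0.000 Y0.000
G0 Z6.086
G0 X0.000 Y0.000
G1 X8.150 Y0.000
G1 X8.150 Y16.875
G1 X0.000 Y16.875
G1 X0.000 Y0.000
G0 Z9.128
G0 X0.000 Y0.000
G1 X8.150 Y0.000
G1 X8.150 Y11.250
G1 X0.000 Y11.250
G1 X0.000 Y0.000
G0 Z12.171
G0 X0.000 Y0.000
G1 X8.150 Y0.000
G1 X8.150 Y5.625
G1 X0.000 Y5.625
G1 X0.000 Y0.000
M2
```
solid part
  facet normal 0.0000 0.0000 -1.0000
    outer loop
      vertex 8.150 28.125 0.000
      vertex 8.150 0.000 0.000
      vertex 0.000 0.000 0.000
    endloop
  endfacet
  facet normal 0.0000 0.0000 -1.0000
    outer loop
      vertex 0.000 28.125 0.000
      vertex 8.150 28.125 0.000
      vertex 0.000 0.000 0.000
    endloop
  endfacet
  facet normal 0.0000 -1.0000 0.0000
    outer loop
      vertex 0.000 0.000 0.000
      vertex 8.150 0.000 0.000
      vertex 8.150 0.000 15.214
    endloop
  endfacet
  facet normal 0.0000 -1.0000 0.0000
    outer loop
      vertex 0.000 0.000 0.000
      vertex 8.150 0.000 15.214
      vertex 0.000 0.000 15.214
    endloop
  endfacet
  facet normal 0.0000 0.4758 0.8796
    outer loop
      vertex 0.000 0.000 15.214
      vertex 8.150 0.000 15.214
      vertex 8.150 28.125 0.000
    endloop
  endfacet
  facet normal 0.0000 0.4758 0.8796
    outer loop
      vertex 0.000 0.000 15.214
      vertex 8.150 28.125 0.000
      vertex 0.000 28.125 0.000
    endloop
  endfacet
  facet normal -1.0000 0.0000 0.0000
    outer loop
      vertex 0.000 0.000 15.214
      vertex 0.000 28.125 0.000
      vertex 0.000 0.000 0.000
    endloop
  endfacet
  facet normal 1.0000 0.0000 0.0000
    outer loop
      vertex 8.150 0.000 0.000
      vertex 8.150 28.125 0.000
      vertex 8.150 0.000 15.214
    endloop
  endfacet
endsolid part

The G0 Z moves step by Δz≈3.043 mm. The G1 loops shrink linearly with z, so the solid tapers from its base footprint up to z≈15.2. Closing with a flat bottom cap and the tapered top and triangulating gives 8 facets — a wedge (ramp): 8.15 × 28.1 mm base, rising to 15.2 mm along the y=0 edge and sloping linearly to z=0 at y=28.1.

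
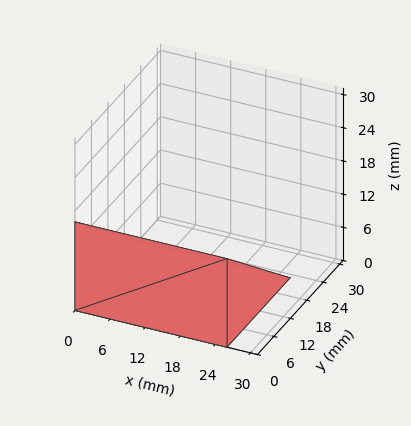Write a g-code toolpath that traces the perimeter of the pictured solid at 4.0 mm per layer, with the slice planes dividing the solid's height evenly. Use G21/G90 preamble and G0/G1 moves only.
Reading the render: the shape is a wedge (ramp): 26 × 23 mm base, rising to 16 mm along the y=0 edge and sloping linearly to z=0 at y=23 (dimensions read to the nearest mm from the axis ticks). For the g-code, the solid's height is divided into equal slices at the stated Δz and each level perimeter traced with G1 moves after a G0 lift.

; perimeter-only toolpath
G21 ; units = mm
G90 ; absolute positioning
G28 ; home
; layer 1
G0 Z4.0
G0 X0.0 Y0.0
G1 X26.0 Y0.0
G1 X26.0 Y17.2
G1 X0.0 Y17.2
G1 X0.0 Y0.0
; layer 2
G0 Z8.0
G0 X0.0 Y0.0
G1 X26.0 Y0.0
G1 X26.0 Y11.5
G1 X0.0 Y11.5
G1 X0.0 Y0.0
; layer 3
G0 Z12.0
G0 X0.0 Y0.0
G1 X26.0 Y0.0
G1 X26.0 Y5.8
G1 X0.0 Y5.8
G1 X0.0 Y0.0
M2 ; end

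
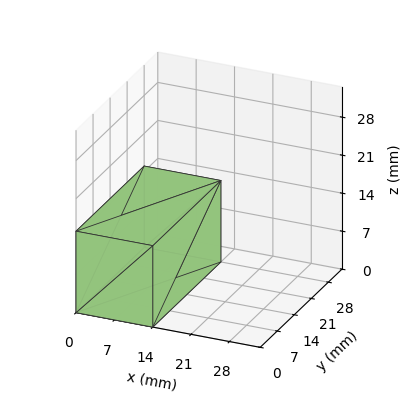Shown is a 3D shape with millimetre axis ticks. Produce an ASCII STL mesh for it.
Reading the render: the shape is a rectangular box, roughly 14 × 28 mm footprint and 15 mm tall (dimensions read to the nearest mm from the axis ticks). For the STL, each face is triangulated and given an outward normal.

solid part
  facet normal 0.0000 0.0000 -1.0000
    outer loop
      vertex 14.000 28.000 0.000
      vertex 14.000 0.000 0.000
      vertex 0.000 0.000 0.000
    endloop
  endfacet
  facet normal 0.0000 0.0000 -1.0000
    outer loop
      vertex 0.000 28.000 0.000
      vertex 14.000 28.000 0.000
      vertex 0.000 0.000 0.000
    endloop
  endfacet
  facet normal 0.0000 0.0000 1.0000
    outer loop
      vertex 0.000 0.000 15.000
      vertex 14.000 0.000 15.000
      vertex 14.000 28.000 15.000
    endloop
  endfacet
  facet normal 0.0000 0.0000 1.0000
    outer loop
      vertex 0.000 0.000 15.000
      vertex 14.000 28.000 15.000
      vertex 0.000 28.000 15.000
    endloop
  endfacet
  facet normal 0.0000 -1.0000 0.0000
    outer loop
      vertex 0.000 0.000 0.000
      vertex 14.000 0.000 0.000
      vertex 14.000 0.000 15.000
    endloop
  endfacet
  facet normal 0.0000 -1.0000 0.0000
    outer loop
      vertex 0.000 0.000 0.000
      vertex 14.000 0.000 15.000
      vertex 0.000 0.000 15.000
    endloop
  endfacet
  facet normal 0.0000 1.0000 0.0000
    outer loop
      vertex 14.000 28.000 15.000
      vertex 14.000 28.000 0.000
      vertex 0.000 28.000 0.000
    endloop
  endfacet
  facet normal 0.0000 1.0000 0.0000
    outer loop
      vertex 0.000 28.000 15.000
      vertex 14.000 28.000 15.000
      vertex 0.000 28.000 0.000
    endloop
  endfacet
  facet normal -1.0000 0.0000 0.0000
    outer loop
      vertex 0.000 28.000 15.000
      vertex 0.000 28.000 0.000
      vertex 0.000 0.000 0.000
    endloop
  endfacet
  facet normal -1.0000 0.0000 0.0000
    outer loop
      vertex 0.000 0.000 15.000
      vertex 0.000 28.000 15.000
      vertex 0.000 0.000 0.000
    endloop
  endfacet
  facet normal 1.0000 0.0000 0.0000
    outer loop
      vertex 14.000 0.000 0.000
      vertex 14.000 28.000 0.000
      vertex 14.000 28.000 15.000
    endloop
  endfacet
  facet normal 1.0000 0.0000 0.0000
    outer loop
      vertex 14.000 0.000 0.000
      vertex 14.000 28.000 15.000
      vertex 14.000 0.000 15.000
    endloop
  endfacet
endsolid part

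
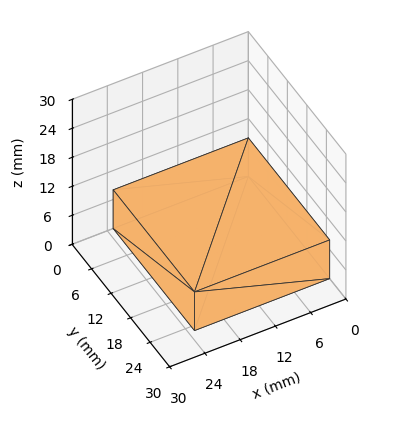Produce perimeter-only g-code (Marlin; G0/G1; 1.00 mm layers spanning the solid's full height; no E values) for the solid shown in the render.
Reading the render: the shape is a rectangular box, roughly 23 × 25 mm footprint and 8 mm tall (dimensions read to the nearest mm from the axis ticks). For the g-code, the solid's height is divided into equal slices at the stated Δz and each level perimeter traced with G1 moves after a G0 lift.

; perimeter-only toolpath
G21 ; units = mm
G90 ; absolute positioning
G28 ; home
; layer 1
G0 Z1.00
G0 X0.00 Y0.00
G1 X23.00 Y0.00
G1 X23.00 Y25.00
G1 X0.00 Y25.00
G1 X0.00 Y0.00
; layer 2
G0 Z2.00
G0 X0.00 Y0.00
G1 X23.00 Y0.00
G1 X23.00 Y25.00
G1 X0.00 Y25.00
G1 X0.00 Y0.00
; layer 3
G0 Z3.00
G0 X0.00 Y0.00
G1 X23.00 Y0.00
G1 X23.00 Y25.00
G1 X0.00 Y25.00
G1 X0.00 Y0.00
; layer 4
G0 Z4.00
G0 X0.00 Y0.00
G1 X23.00 Y0.00
G1 X23.00 Y25.00
G1 X0.00 Y25.00
G1 X0.00 Y0.00
; layer 5
G0 Z5.00
G0 X0.00 Y0.00
G1 X23.00 Y0.00
G1 X23.00 Y25.00
G1 X0.00 Y25.00
G1 X0.00 Y0.00
; layer 6
G0 Z6.00
G0 X0.00 Y0.00
G1 X23.00 Y0.00
G1 X23.00 Y25.00
G1 X0.00 Y25.00
G1 X0.00 Y0.00
; layer 7
G0 Z7.00
G0 X0.00 Y0.00
G1 X23.00 Y0.00
G1 X23.00 Y25.00
G1 X0.00 Y25.00
G1 X0.00 Y0.00
; layer 8
G0 Z8.00
G0 X0.00 Y0.00
G1 X23.00 Y0.00
G1 X23.00 Y25.00
G1 X0.00 Y25.00
G1 X0.00 Y0.00
M2 ; end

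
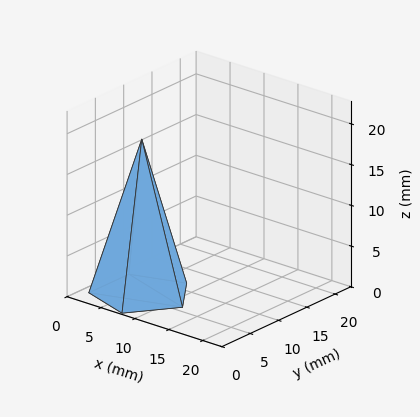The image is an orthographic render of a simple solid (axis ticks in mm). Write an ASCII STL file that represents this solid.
Reading the render: the shape is a regular 5-sided pyramid, base circumscribed radius ≈ 6 mm, apex at z ≈ 19 mm (dimensions read to the nearest mm from the axis ticks). For the STL, each face is triangulated and given an outward normal.

solid part
  facet normal 0.0000 0.0000 -1.0000
    outer loop
      vertex 1.15 9.53 0.00
      vertex 7.85 11.71 0.00
      vertex 12.00 6.00 0.00
    endloop
  endfacet
  facet normal 0.0000 0.0000 -1.0000
    outer loop
      vertex 1.15 2.47 0.00
      vertex 1.15 9.53 0.00
      vertex 12.00 6.00 0.00
    endloop
  endfacet
  facet normal 0.0000 0.0000 -1.0000
    outer loop
      vertex 7.85 0.29 0.00
      vertex 1.15 2.47 0.00
      vertex 12.00 6.00 0.00
    endloop
  endfacet
  facet normal 0.7838 0.5696 0.2475
    outer loop
      vertex 12.00 6.00 0.00
      vertex 7.85 11.71 0.00
      vertex 6.00 6.00 19.00
    endloop
  endfacet
  facet normal -0.2998 0.9213 0.2477
    outer loop
      vertex 7.85 11.71 0.00
      vertex 1.15 9.53 0.00
      vertex 6.00 6.00 19.00
    endloop
  endfacet
  facet normal -0.9689 0.0000 0.2473
    outer loop
      vertex 1.15 9.53 0.00
      vertex 1.15 2.47 0.00
      vertex 6.00 6.00 19.00
    endloop
  endfacet
  facet normal -0.2998 -0.9213 0.2477
    outer loop
      vertex 1.15 2.47 0.00
      vertex 7.85 0.29 0.00
      vertex 6.00 6.00 19.00
    endloop
  endfacet
  facet normal 0.7838 -0.5696 0.2475
    outer loop
      vertex 7.85 0.29 0.00
      vertex 12.00 6.00 0.00
      vertex 6.00 6.00 19.00
    endloop
  endfacet
endsolid part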